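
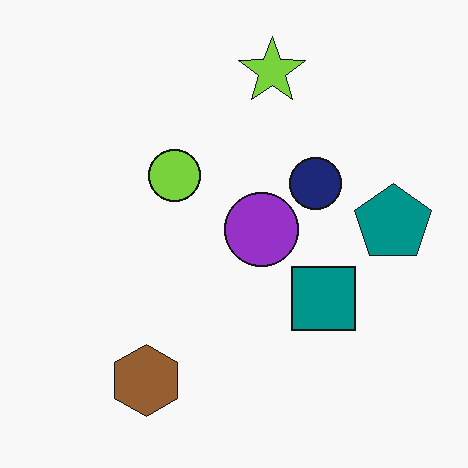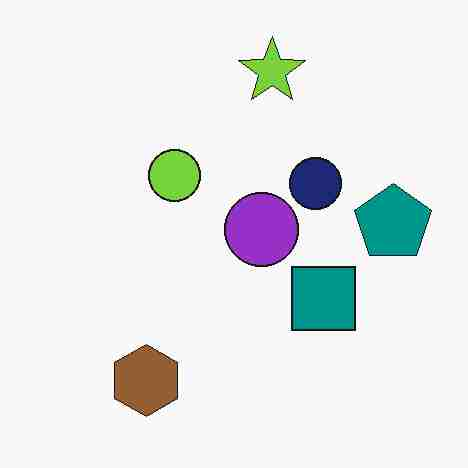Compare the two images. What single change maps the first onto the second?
This is the original image heavily JPEG-compressed with obvious blocking artifacts.

Blocky 8×8 compression artifacts appear around shape edges and the flat background shows ringing — characteristic JPEG degradation.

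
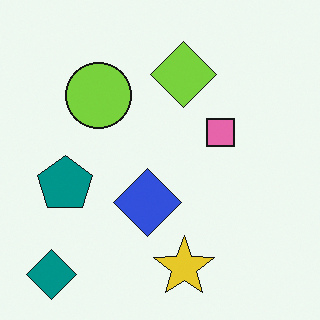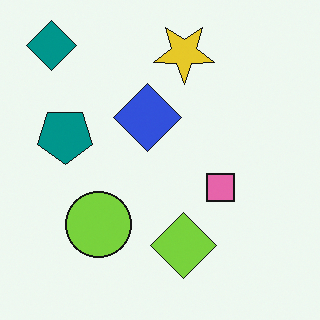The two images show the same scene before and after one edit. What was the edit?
The transformation is: flipped vertically (top ↔ bottom).

The teal diamond is in the bottom-left of the first image and the top-left of the second — shapes on opposite sides of the horizontal midline have swapped in a mirror flip.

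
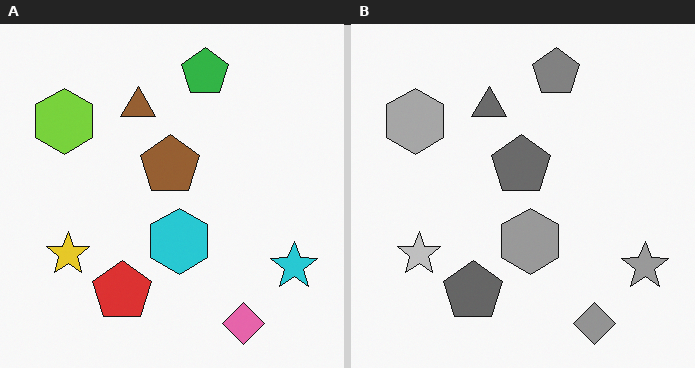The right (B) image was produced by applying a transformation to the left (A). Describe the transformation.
The right (B) image is the left (A) converted to grayscale.

All color is removed — every shape is now a shade of grey.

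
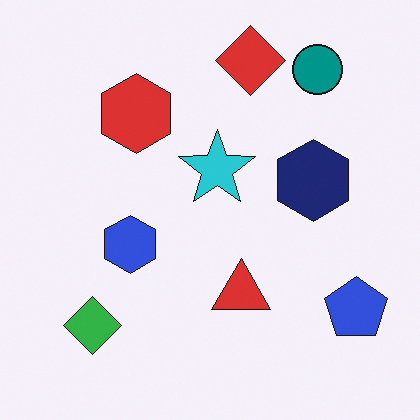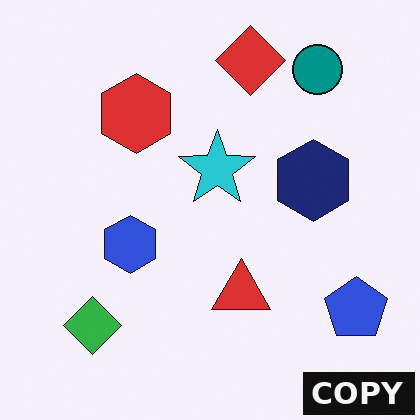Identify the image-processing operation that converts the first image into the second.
It was watermarked with the text "COPY" in the lower-right corner.

A dark label reading "COPY" appears in the lower-right corner.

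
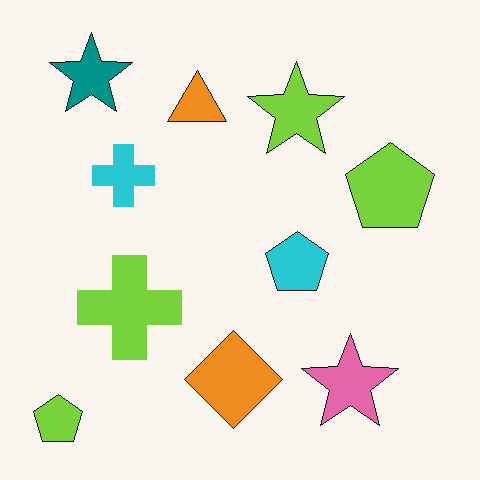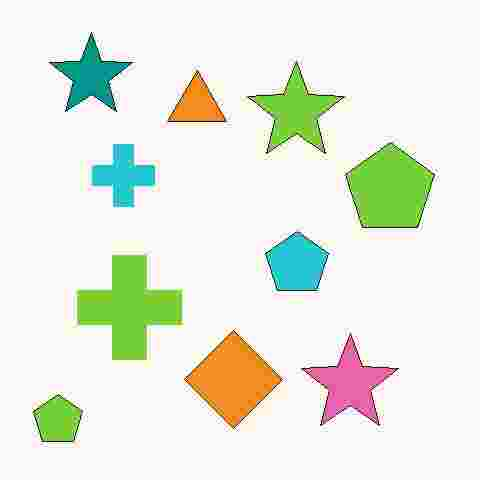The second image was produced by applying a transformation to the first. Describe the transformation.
The second image is the first heavily JPEG-compressed with obvious blocking artifacts.

Blocky 8×8 compression artifacts appear around shape edges and the flat background shows ringing — characteristic JPEG degradation.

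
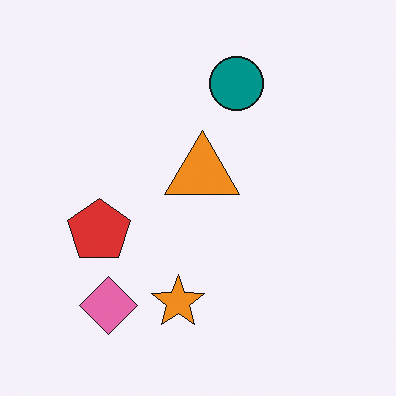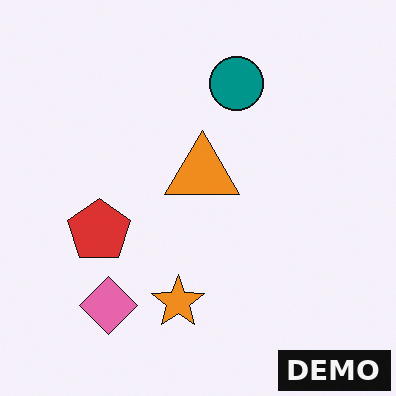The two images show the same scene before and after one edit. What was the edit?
Watermarked with the text "DEMO" in the lower-right corner.

A dark label reading "DEMO" appears in the lower-right corner.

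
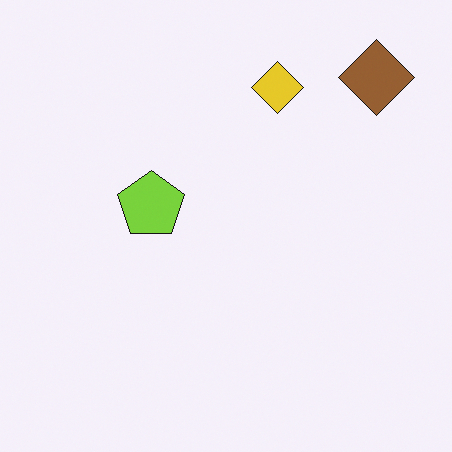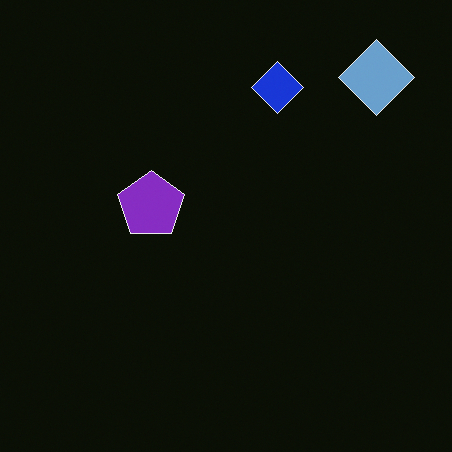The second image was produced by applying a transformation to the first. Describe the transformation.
This is the original image color-inverted (negative).

The light background has become dark and every shape's color is its complement — a photographic negative.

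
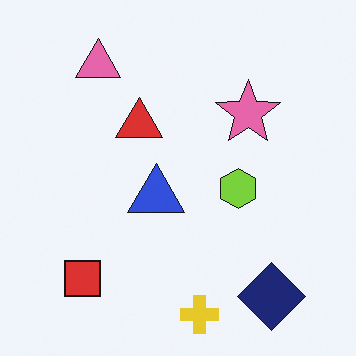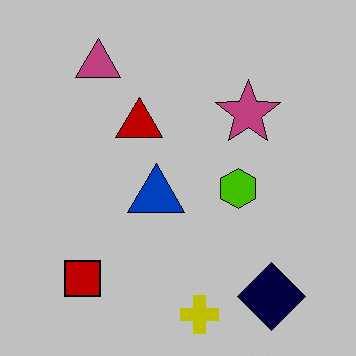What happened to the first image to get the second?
This is the original image aggressively posterized.

Each flat color has snapped to a coarser quantized level — most visibly, the near-white background has dropped to a flat grey.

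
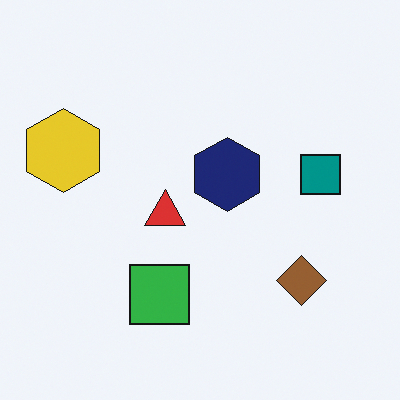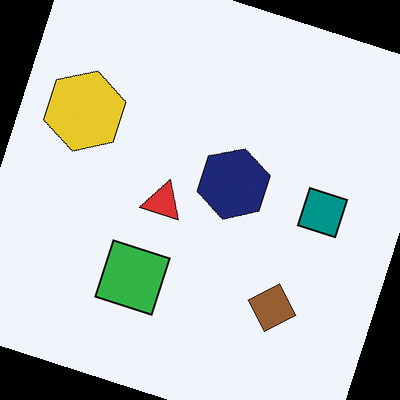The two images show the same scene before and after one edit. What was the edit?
The transformation is: rotated clockwise by a clearly visible amount.

Every shape is tilted by the same angle and the image corners show triangular fill wedges — a whole-image rotation by a non-right angle.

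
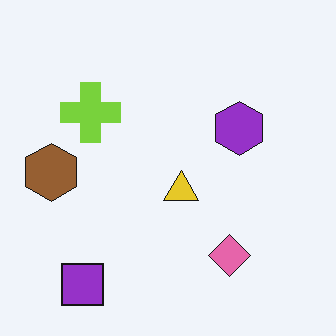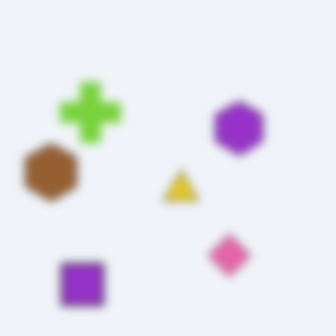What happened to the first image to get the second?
Moderately blurred.

Shape edges and outlines are uniformly softened across the whole image.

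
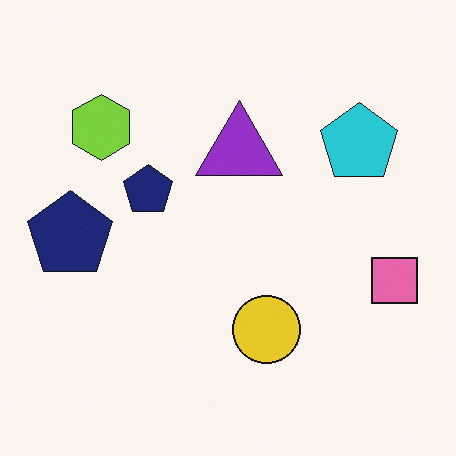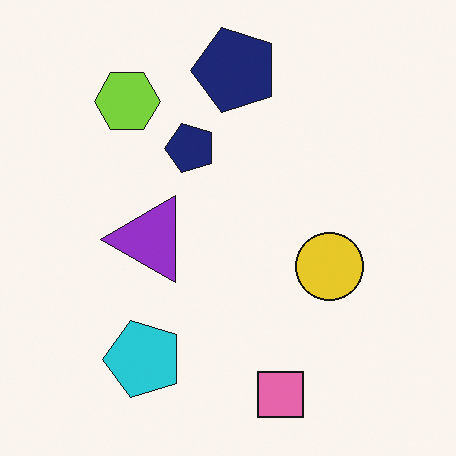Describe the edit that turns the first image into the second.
The second image is the first transposed (reflected across the top-left ↔ bottom-right diagonal).

Shapes have swapped their row and column positions — what was in the top-right is now in the bottom-left — a diagonal reflection.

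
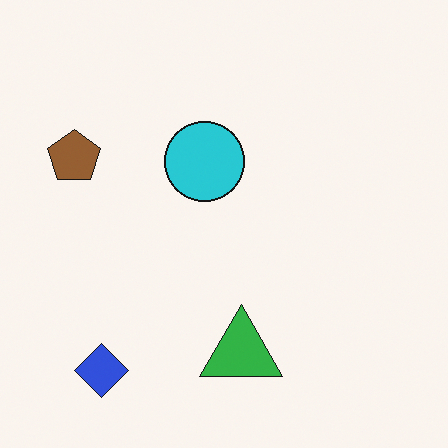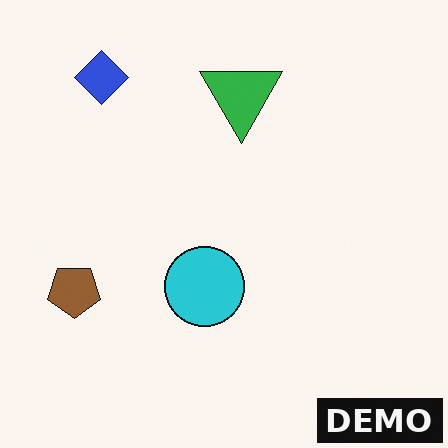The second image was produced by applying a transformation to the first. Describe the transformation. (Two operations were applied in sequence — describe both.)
Flipped vertically (top ↔ bottom), then watermarked with the text "DEMO" in the lower-right corner.

The blue diamond is in the bottom-left of the first image and the top-left of the second — shapes on opposite sides of the horizontal midline have swapped in a mirror flip. A dark label reading "DEMO" appears in the lower-right corner.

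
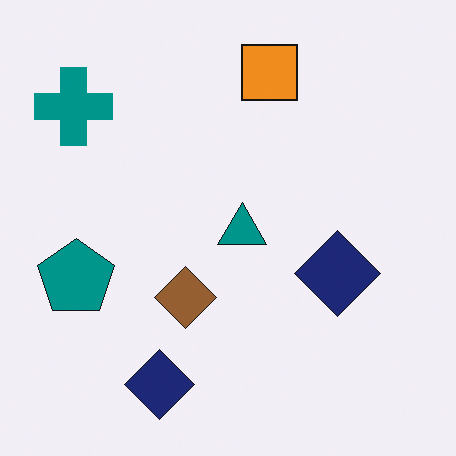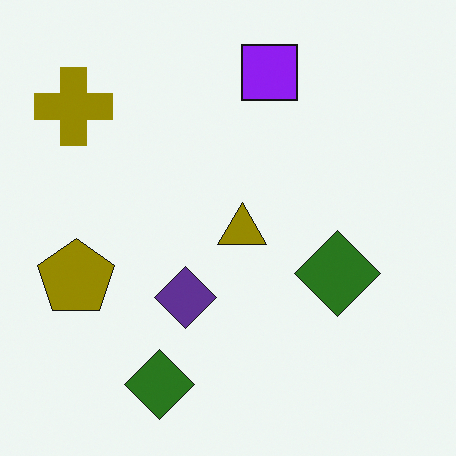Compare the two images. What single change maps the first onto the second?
This is the original image hue-shifted through roughly half the color wheel.

Every shape's color has rotated by the same amount around the hue wheel — a uniform hue shift.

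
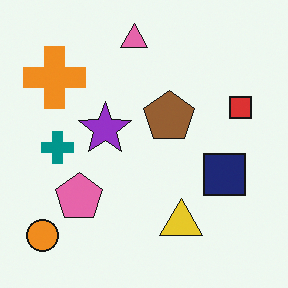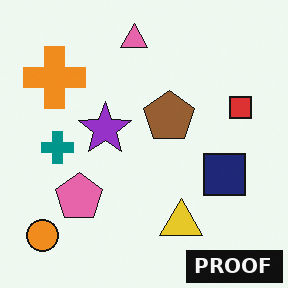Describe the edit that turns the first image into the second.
The transformation is: watermarked with the text "PROOF" in the lower-right corner.

A dark label reading "PROOF" appears in the lower-right corner.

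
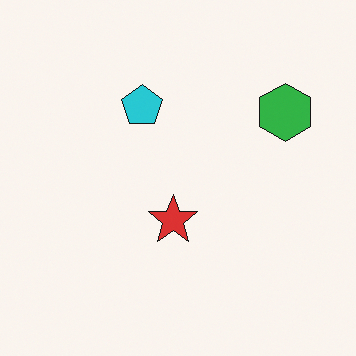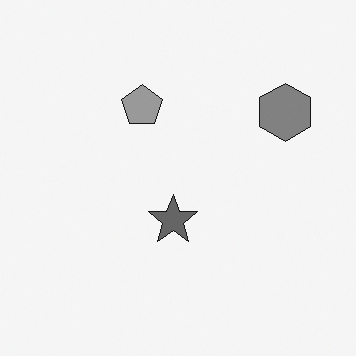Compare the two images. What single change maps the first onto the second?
This is the original image converted to grayscale.

All color is removed — every shape is now a shade of grey.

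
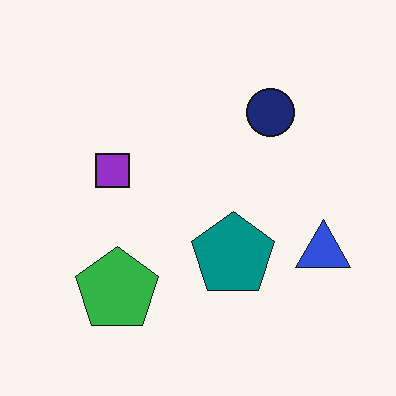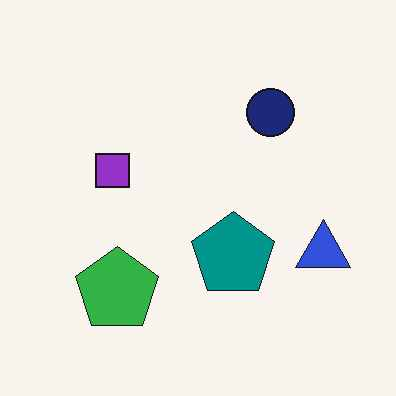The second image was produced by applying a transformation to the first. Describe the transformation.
Given moderate JPEG compression.

Blocky 8×8 compression artifacts appear around shape edges and the flat background shows ringing — characteristic JPEG degradation.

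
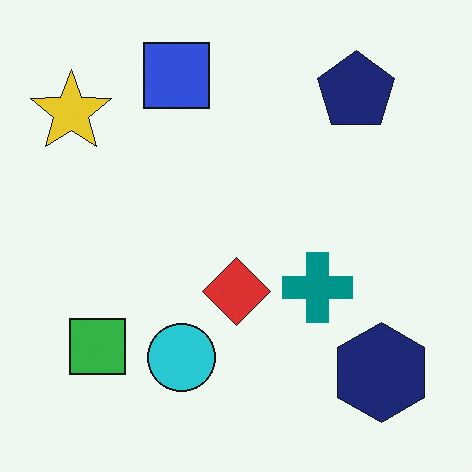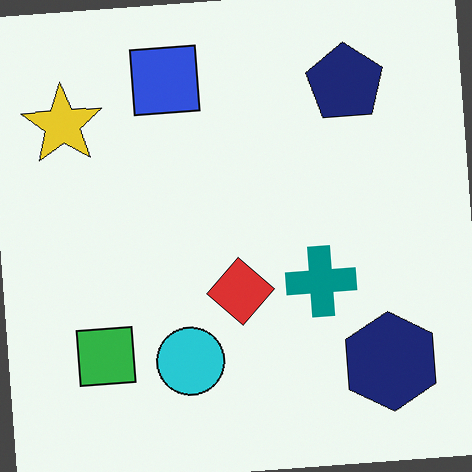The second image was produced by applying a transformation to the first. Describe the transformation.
The second image is the first rotated counter-clockwise by a small amount.

Every shape is tilted by the same angle and the image corners show triangular fill wedges — a whole-image rotation by a non-right angle.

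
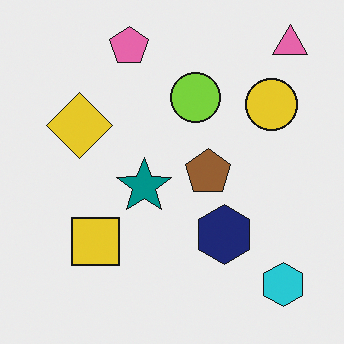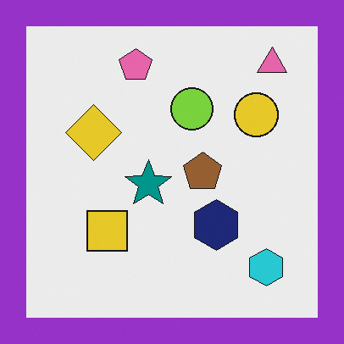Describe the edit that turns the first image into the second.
The transformation is: framed with a purple border.

A solid purple frame runs around the edge of the second image, with the content slightly shrunk inside it.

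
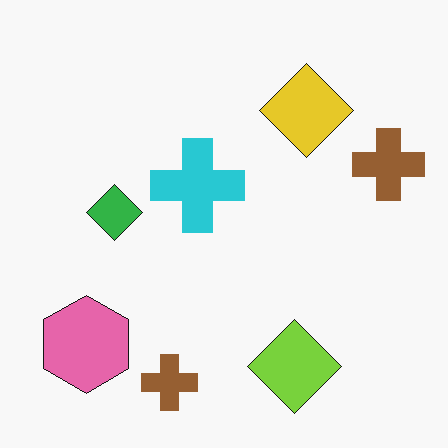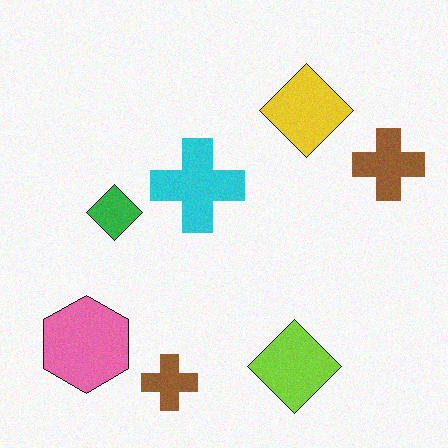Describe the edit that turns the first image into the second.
The second image is the first degraded with a light layer of grain.

Random speckle covers the whole image, including the flat background.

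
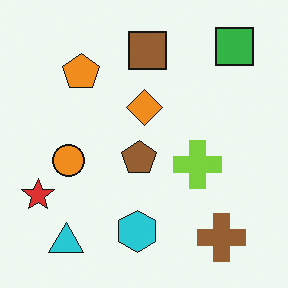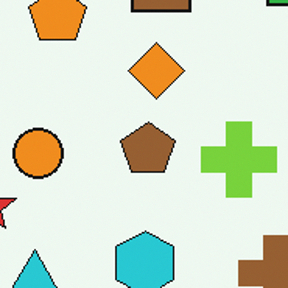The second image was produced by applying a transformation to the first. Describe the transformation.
The image was cropped slightly and scaled back up.

The visible shapes are larger and the field of view is narrower; shapes near the original edges may be partly or wholly outside the frame — a crop-and-rescale.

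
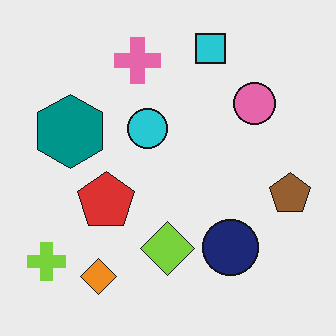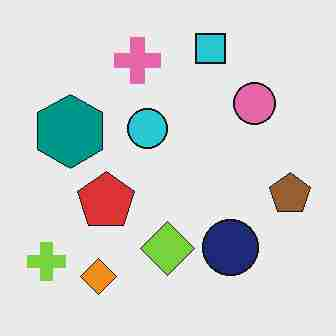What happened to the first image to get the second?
The image was degraded with heavy JPEG compression.

Blocky 8×8 compression artifacts appear around shape edges and the flat background shows ringing — characteristic JPEG degradation.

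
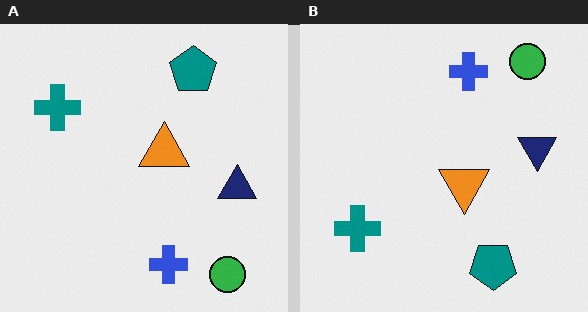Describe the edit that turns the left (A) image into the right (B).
The transformation is: flipped vertically (top ↔ bottom).

The green circle is in the bottom-right of the left (A) image and the top-right of the right (B) — shapes on opposite sides of the horizontal midline have swapped in a mirror flip.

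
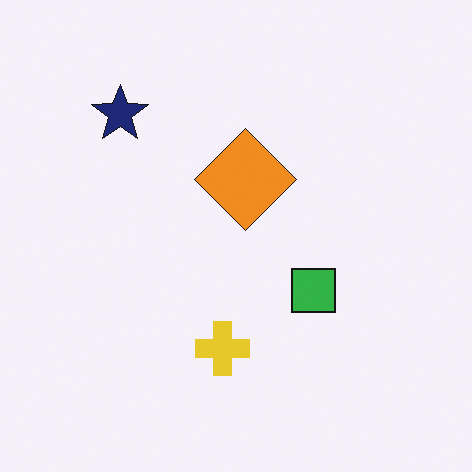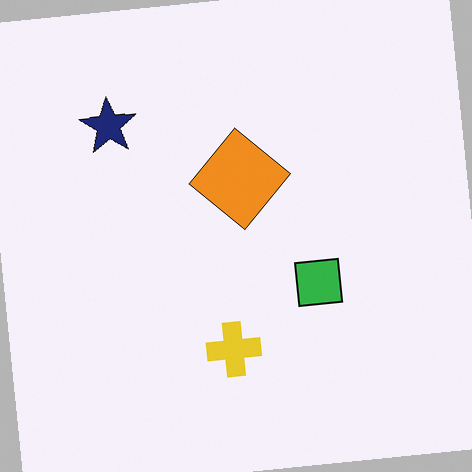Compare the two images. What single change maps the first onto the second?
Rotated counter-clockwise by a few degrees.

Every shape is tilted by the same angle and the image corners show triangular fill wedges — a whole-image rotation by a non-right angle.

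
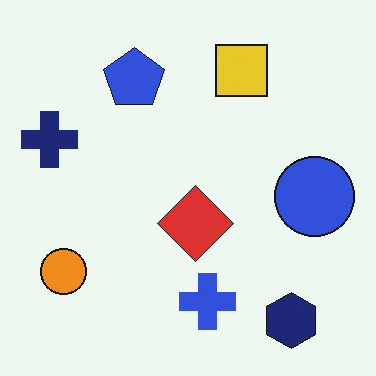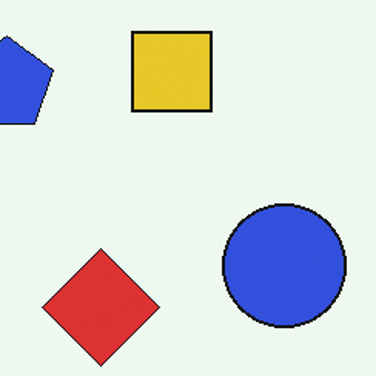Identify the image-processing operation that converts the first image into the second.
The image was cropped slightly and scaled back up.

The visible shapes are larger and the field of view is narrower; shapes near the original edges may be partly or wholly outside the frame — a crop-and-rescale.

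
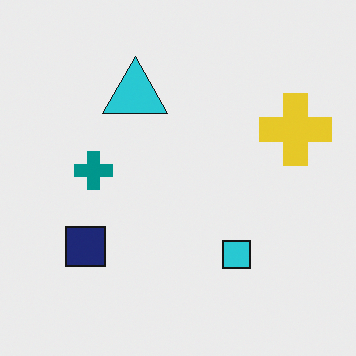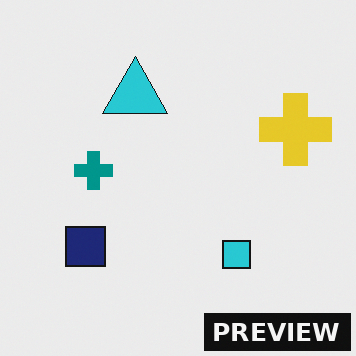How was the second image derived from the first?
It was watermarked with the text "PREVIEW" in the lower-right corner.

A dark label reading "PREVIEW" appears in the lower-right corner.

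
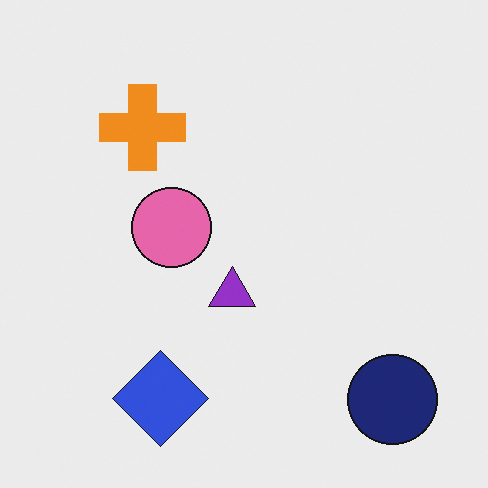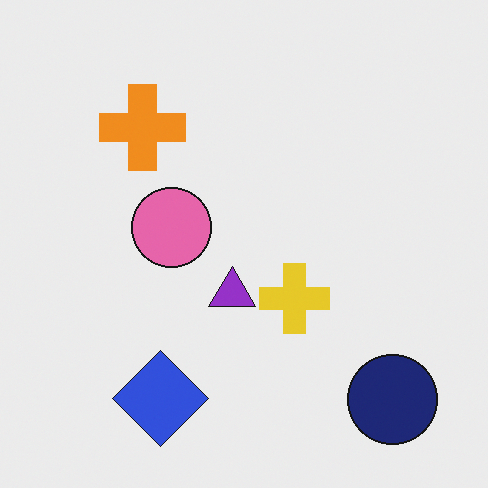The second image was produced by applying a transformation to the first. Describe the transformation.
The second image is the first overlaid with an additional yellow cross.

A yellow cross appears in the second image that is absent from the first.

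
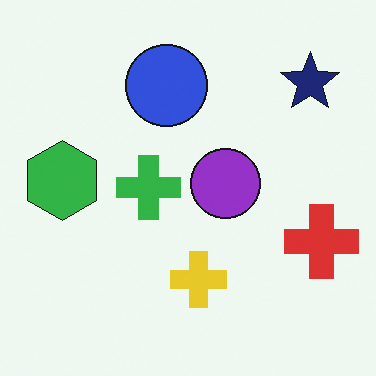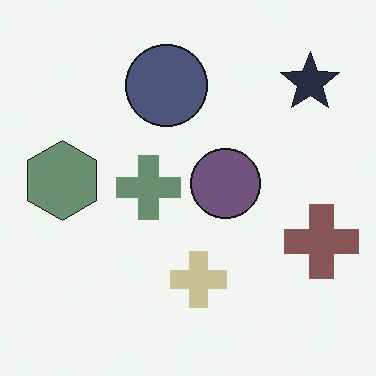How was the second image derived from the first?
The image was made much more muted (saturation change).

All colors are more muted and greyish — a global saturation change.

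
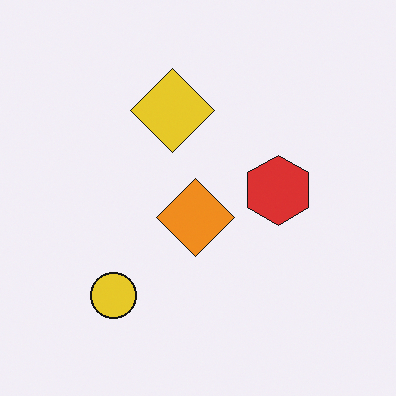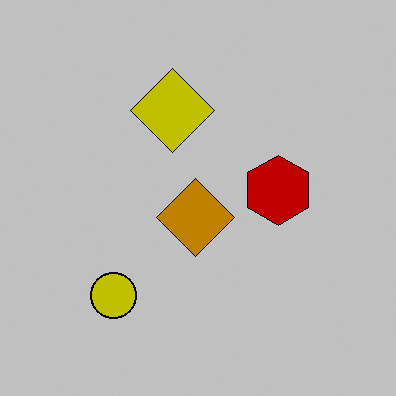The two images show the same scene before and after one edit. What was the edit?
The second image is the first heavily posterized to just a handful of flat colors.

Each flat color has snapped to a coarser quantized level — most visibly, the near-white background has dropped to a flat grey.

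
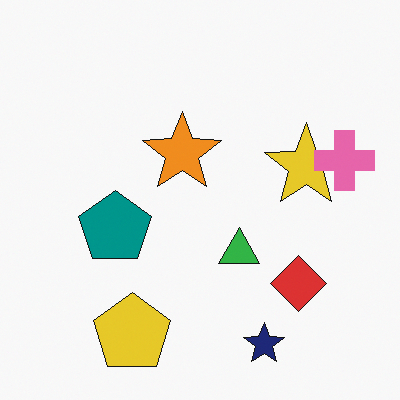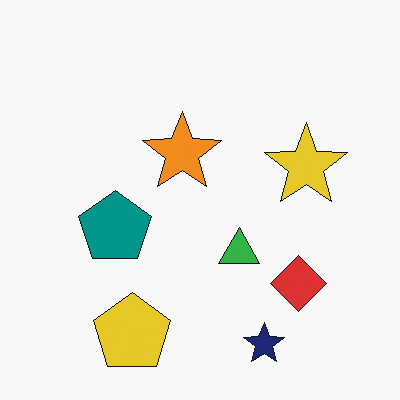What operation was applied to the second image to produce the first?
It was overlaid with an additional pink cross.

A pink cross appears in the first image that is absent from the second.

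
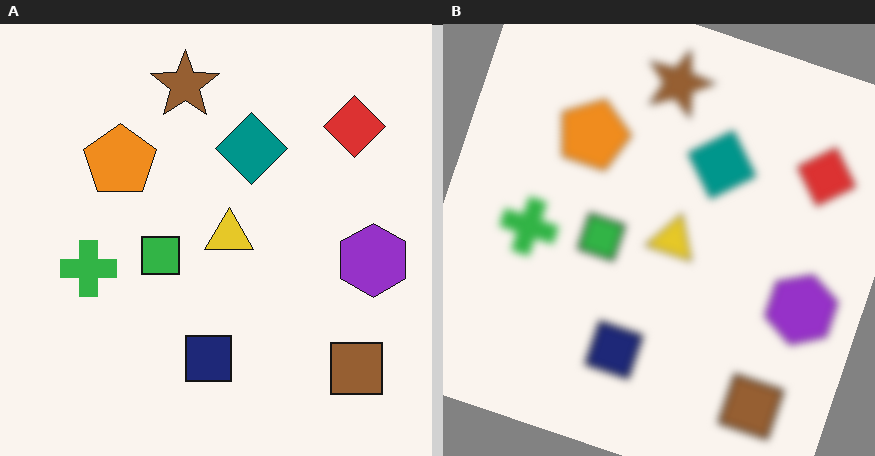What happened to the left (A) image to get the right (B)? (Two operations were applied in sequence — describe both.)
The transformation is: noticeably gaussian-blurred, then rotated clockwise by a clearly visible amount.

Shape edges and outlines are uniformly softened across the whole image. Every shape is tilted by the same angle and the image corners show triangular fill wedges — a whole-image rotation by a non-right angle.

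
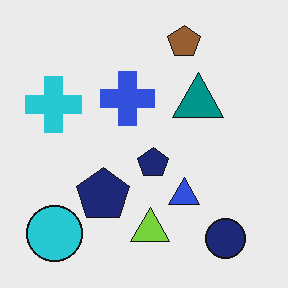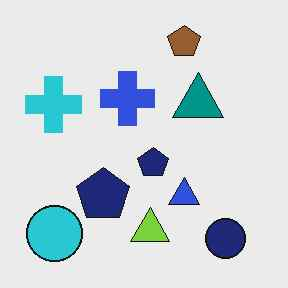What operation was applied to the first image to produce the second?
The second image is the first JPEG-compressed with visible artifacts.

Blocky 8×8 compression artifacts appear around shape edges and the flat background shows ringing — characteristic JPEG degradation.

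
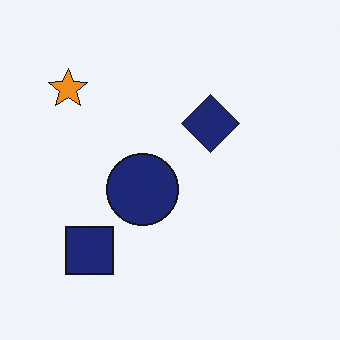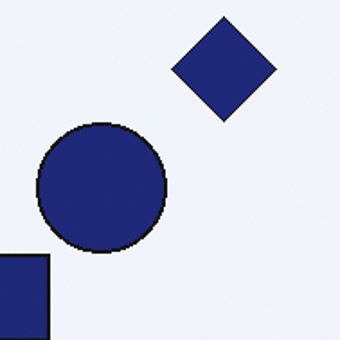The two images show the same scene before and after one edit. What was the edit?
It was cropped tightly and scaled back up.

The visible shapes are larger and the field of view is narrower; shapes near the original edges may be partly or wholly outside the frame — a crop-and-rescale.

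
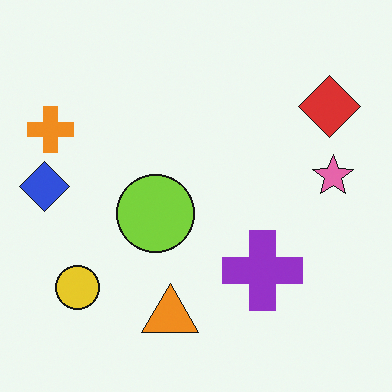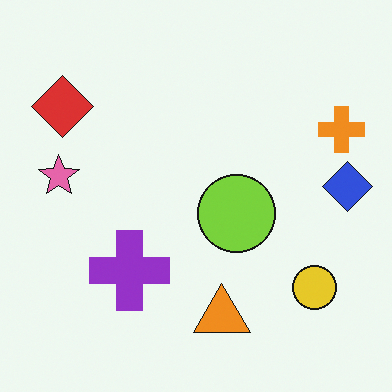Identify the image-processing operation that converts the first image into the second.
The transformation is: flipped horizontally (left ↔ right).

The blue diamond is in the left of the first image and the right of the second — shapes on opposite sides of the vertical midline have swapped in a mirror flip.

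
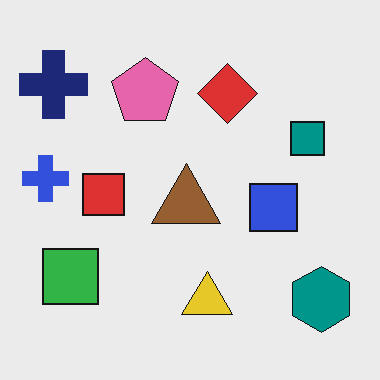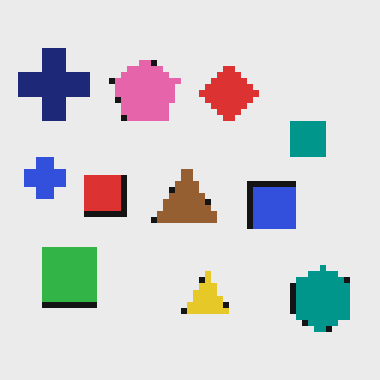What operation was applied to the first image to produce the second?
Pixelated into visible square blocks.

Shapes are reduced to large square blocks; fine edges and outlines are lost — a downscale-then-upscale (mosaic) effect.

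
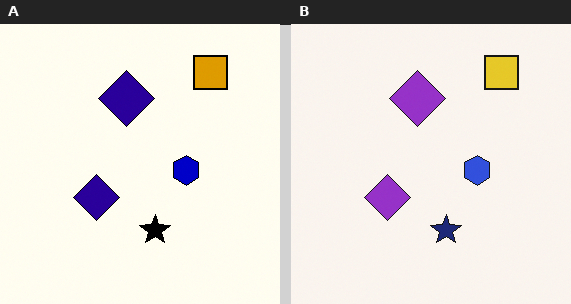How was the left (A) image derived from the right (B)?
Boosted in contrast.

Tones are pushed away from mid-grey across the whole image — a global contrast change.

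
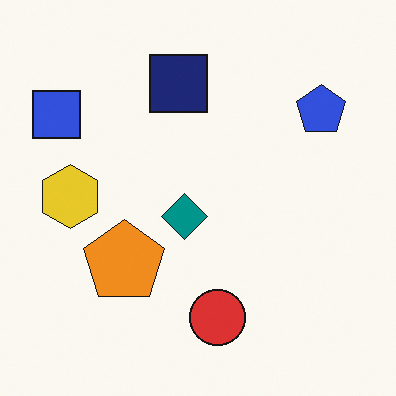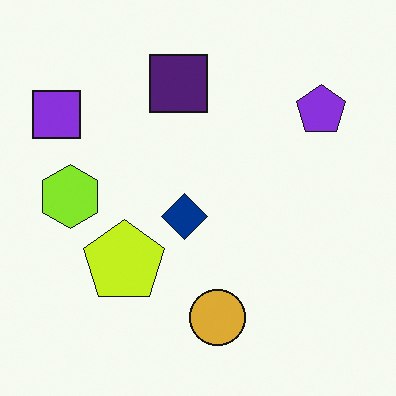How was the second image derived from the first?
Hue-shifted by a small amount.

Every shape's color has rotated by the same amount around the hue wheel — a uniform hue shift.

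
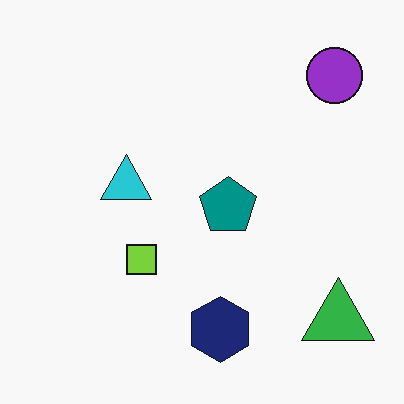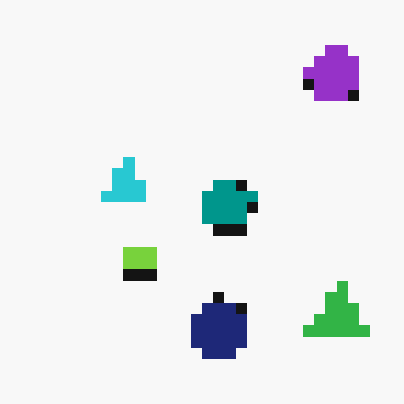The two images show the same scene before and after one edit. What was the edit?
This is the original image heavily pixelated into large blocks.

Shapes are reduced to large square blocks; fine edges and outlines are lost — a downscale-then-upscale (mosaic) effect.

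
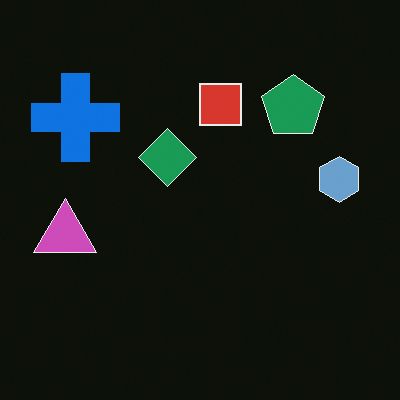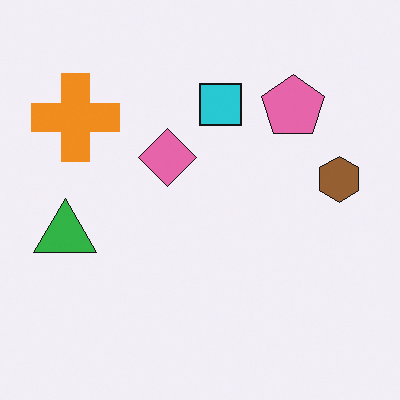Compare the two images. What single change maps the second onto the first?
The image was color-inverted (negative).

The light background has become dark and every shape's color is its complement — a photographic negative.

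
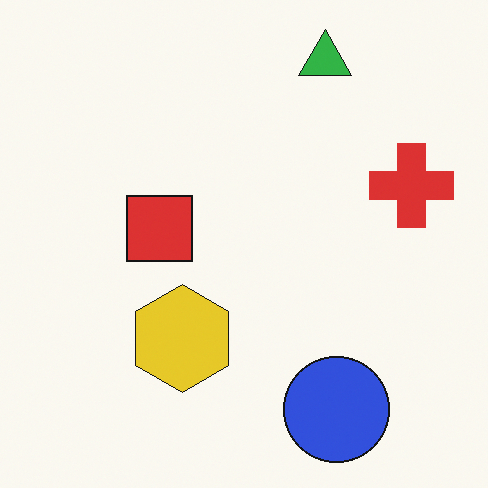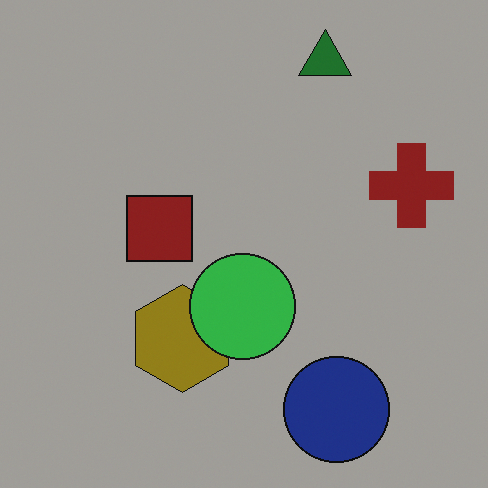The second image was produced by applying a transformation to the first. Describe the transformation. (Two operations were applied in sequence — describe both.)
The transformation is: noticeably darkened, then overlaid with an additional green circle.

Every pixel — background and shapes alike — is uniformly darkened. A green circle appears in the second image that is absent from the first.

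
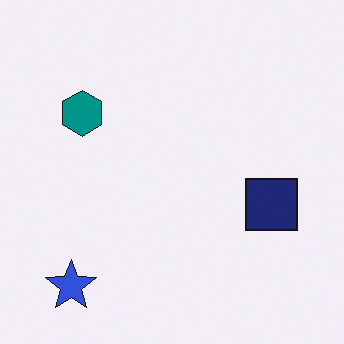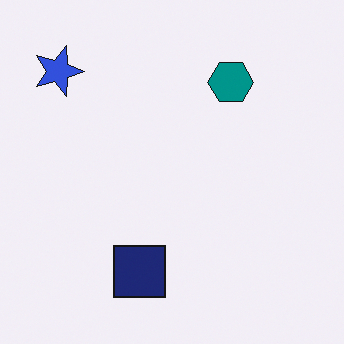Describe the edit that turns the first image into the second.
The image was rotated 90° clockwise.

The blue star sits in the bottom-left of the first image and the top-left of the second — consistent with a whole-image 90° clockwise rotation.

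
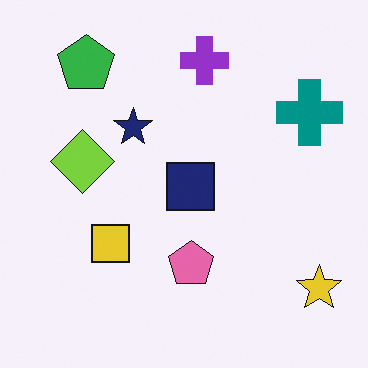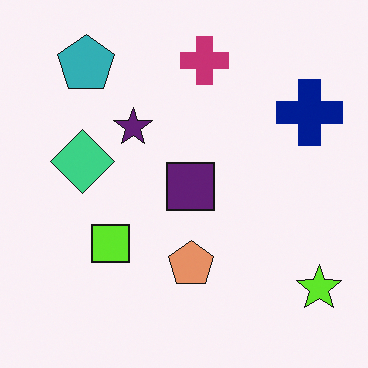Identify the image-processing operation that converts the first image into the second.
The image was hue-shifted slightly.

Every shape's color has rotated by the same amount around the hue wheel — a uniform hue shift.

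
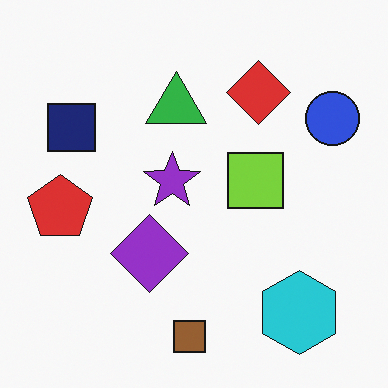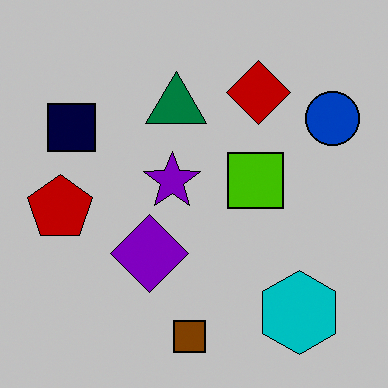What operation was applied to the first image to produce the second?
The image was heavily posterized to just a handful of flat colors.

Each flat color has snapped to a coarser quantized level — most visibly, the near-white background has dropped to a flat grey.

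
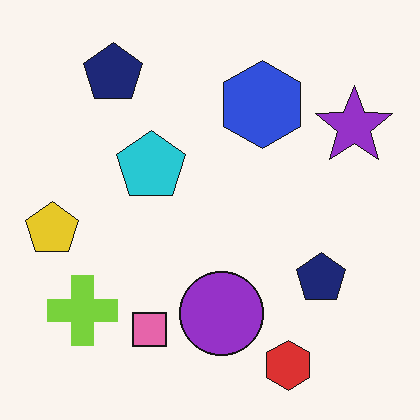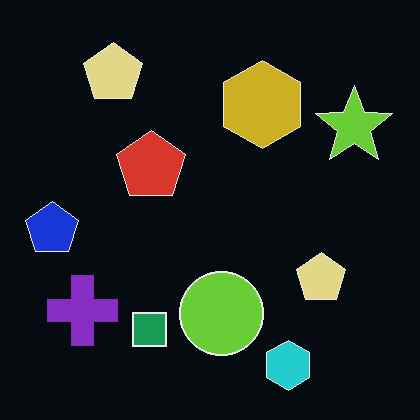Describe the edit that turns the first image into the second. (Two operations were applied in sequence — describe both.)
It was color-inverted (negative), then given moderate JPEG compression.

The light background has become dark and every shape's color is its complement — a photographic negative. Blocky 8×8 compression artifacts appear around shape edges and the flat background shows ringing — characteristic JPEG degradation.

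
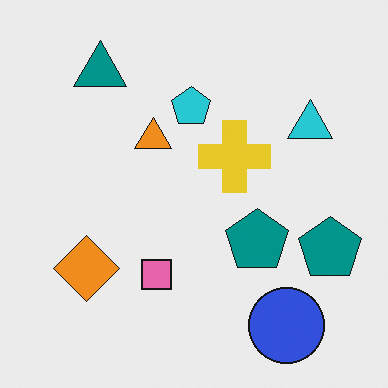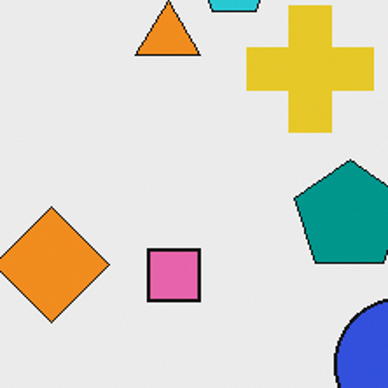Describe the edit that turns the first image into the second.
The image was cropped tightly and scaled back up.

The visible shapes are larger and the field of view is narrower; shapes near the original edges may be partly or wholly outside the frame — a crop-and-rescale.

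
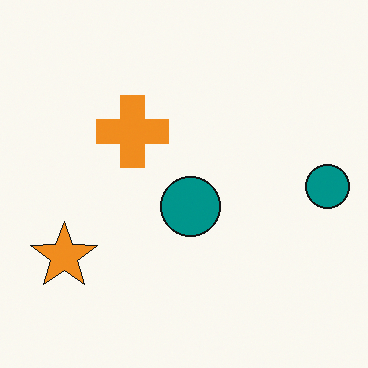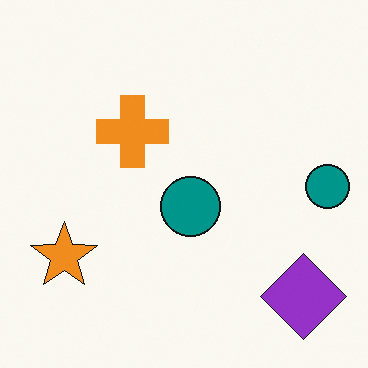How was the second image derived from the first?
This is the original image overlaid with an additional purple diamond.

A purple diamond appears in the second image that is absent from the first.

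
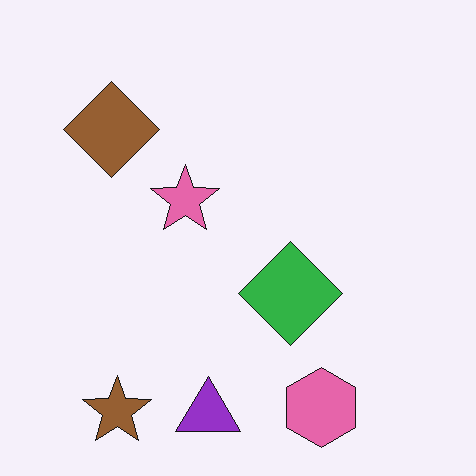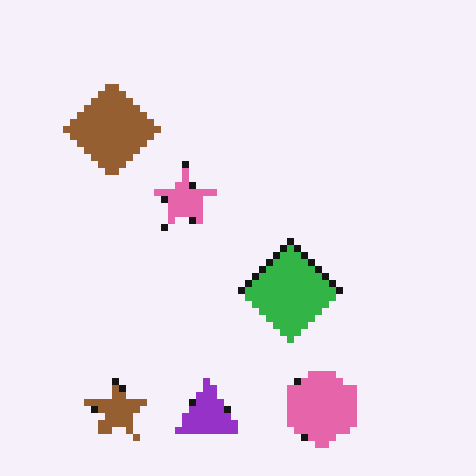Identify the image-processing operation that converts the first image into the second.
It was pixelated into visible square blocks.

Shapes are reduced to large square blocks; fine edges and outlines are lost — a downscale-then-upscale (mosaic) effect.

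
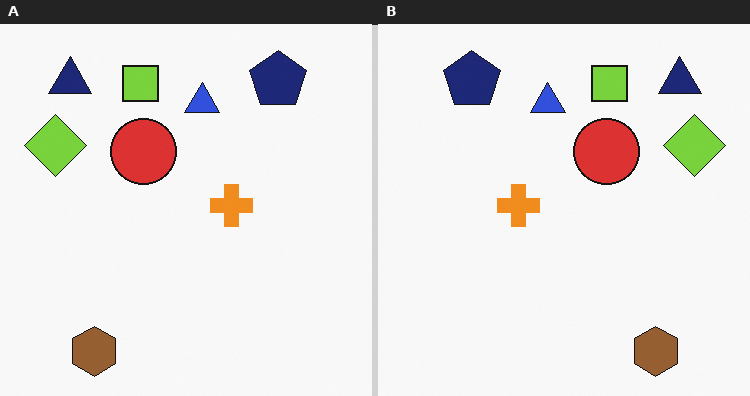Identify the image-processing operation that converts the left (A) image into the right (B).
This is the original image flipped horizontally (left ↔ right).

The lime diamond is in the top-left of the left (A) image and the top-right of the right (B) — shapes on opposite sides of the vertical midline have swapped in a mirror flip.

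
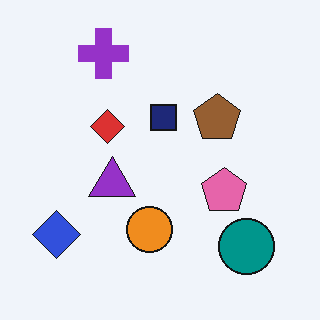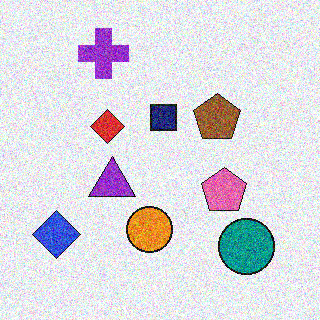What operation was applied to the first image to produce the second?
The image was degraded with a thick layer of grain.

Random speckle covers the whole image, including the flat background.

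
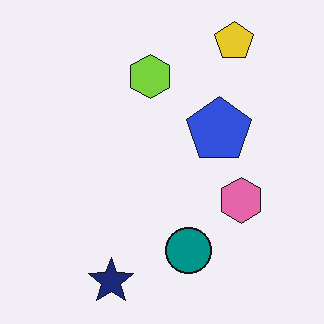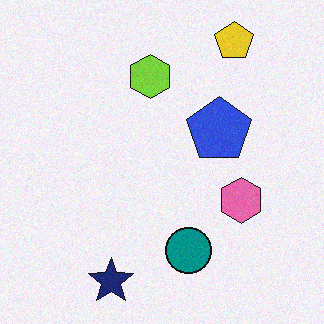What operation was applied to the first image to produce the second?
The image was degraded with a light layer of grain.

Random speckle covers the whole image, including the flat background.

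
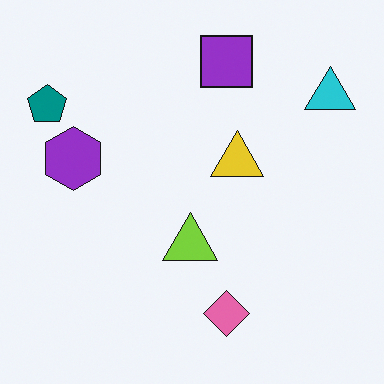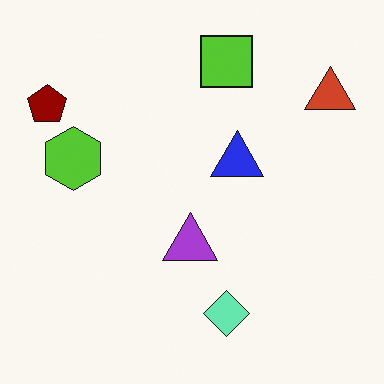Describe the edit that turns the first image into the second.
Hue-shifted through roughly half the color wheel.

Every shape's color has rotated by the same amount around the hue wheel — a uniform hue shift.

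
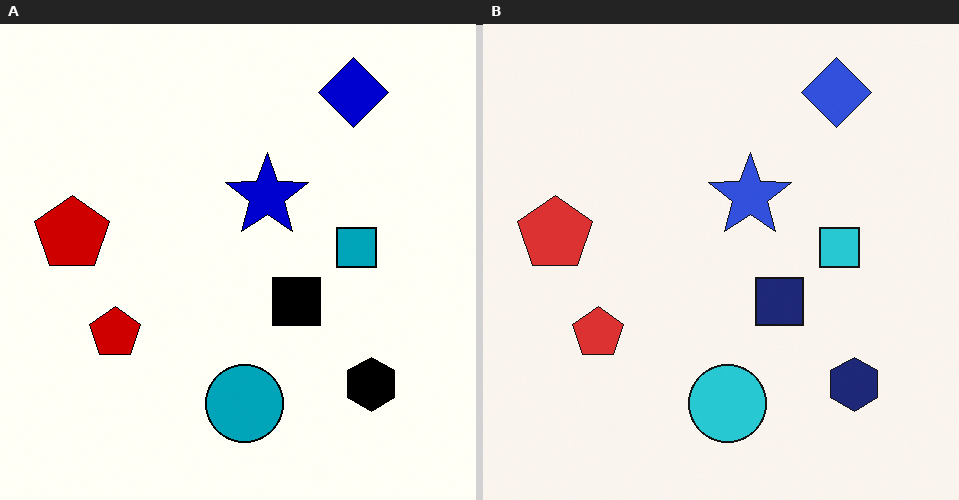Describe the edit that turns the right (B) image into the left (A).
This is the original image given much higher contrast.

Tones are pushed away from mid-grey across the whole image — a global contrast change.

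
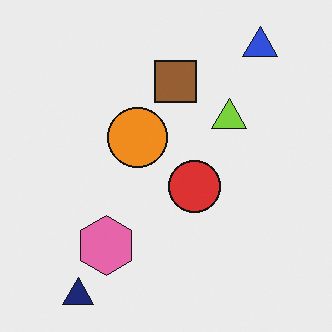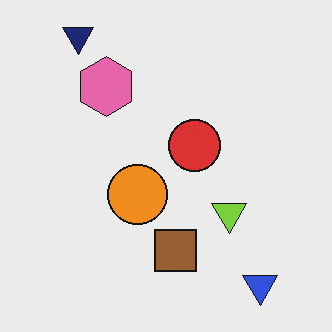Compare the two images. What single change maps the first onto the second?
The second image is the first flipped vertically (top ↔ bottom).

The navy triangle is in the bottom-left of the first image and the top-left of the second — shapes on opposite sides of the horizontal midline have swapped in a mirror flip.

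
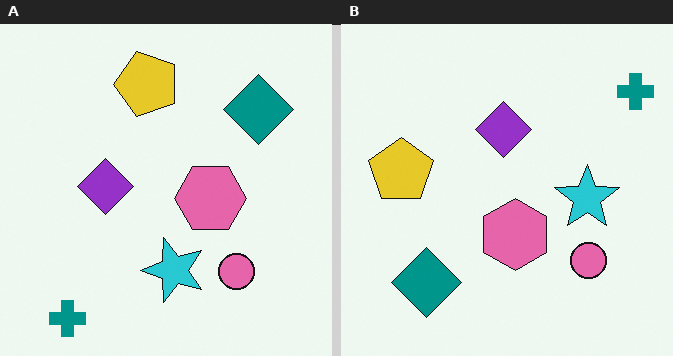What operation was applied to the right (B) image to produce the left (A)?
The transformation is: transposed (reflected across the top-left ↔ bottom-right diagonal).

Shapes have swapped their row and column positions — what was in the top-right is now in the bottom-left — a diagonal reflection.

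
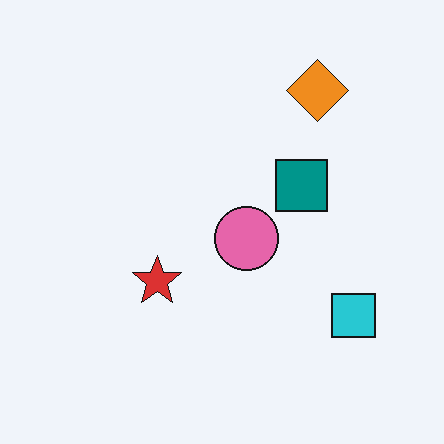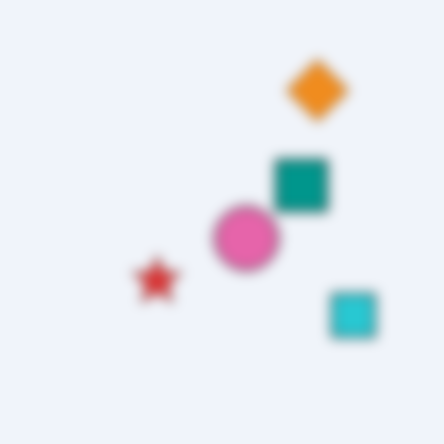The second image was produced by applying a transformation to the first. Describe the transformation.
This is the original image strongly gaussian-blurred.

Shape edges and outlines are uniformly softened across the whole image.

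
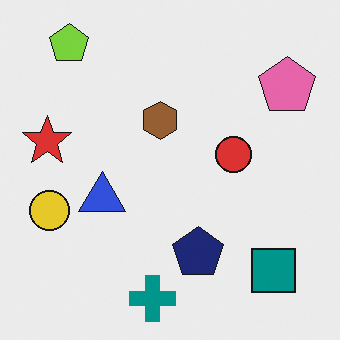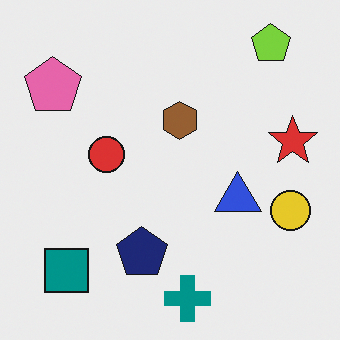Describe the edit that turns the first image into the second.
This is the original image flipped horizontally (left ↔ right).

The red star is in the left of the first image and the right of the second — shapes on opposite sides of the vertical midline have swapped in a mirror flip.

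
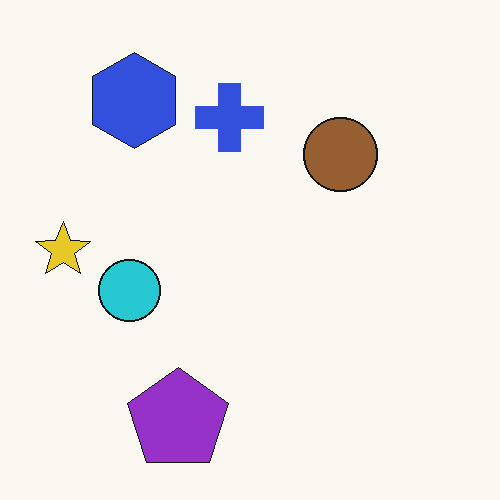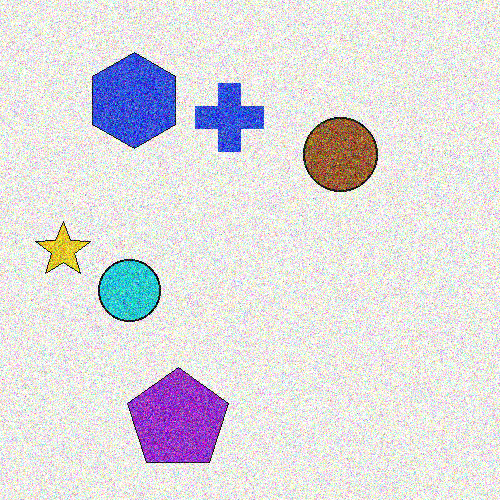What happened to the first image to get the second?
The transformation is: degraded with a thick layer of grain.

Random speckle covers the whole image, including the flat background.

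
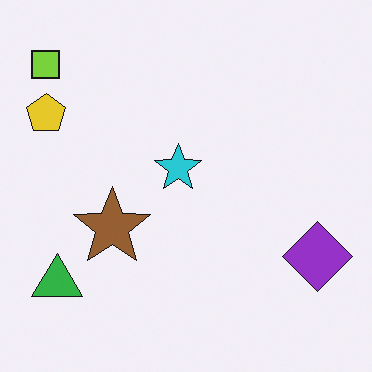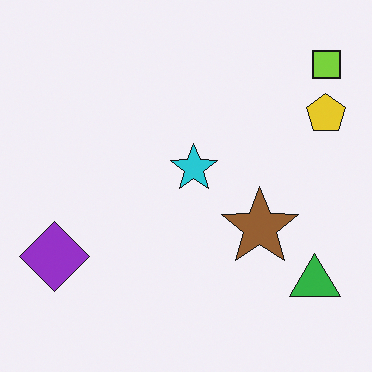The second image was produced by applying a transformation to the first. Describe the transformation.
Flipped horizontally (left ↔ right).

The lime square is in the top-left of the first image and the top-right of the second — shapes on opposite sides of the vertical midline have swapped in a mirror flip.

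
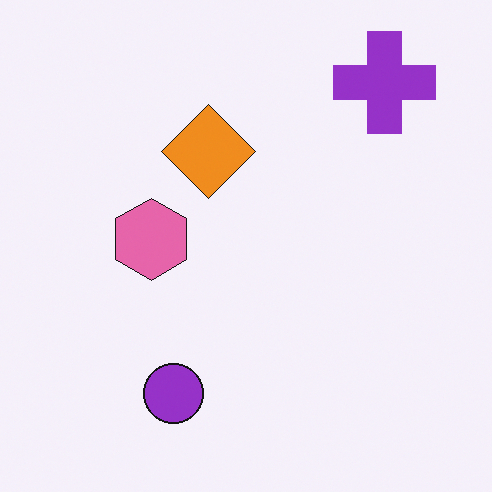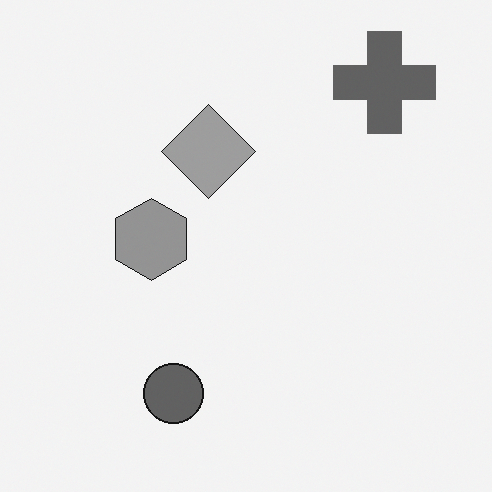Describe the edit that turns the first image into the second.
It was converted to grayscale.

All color is removed — every shape is now a shade of grey.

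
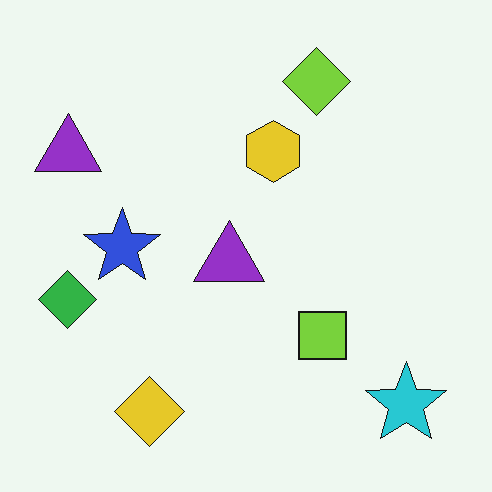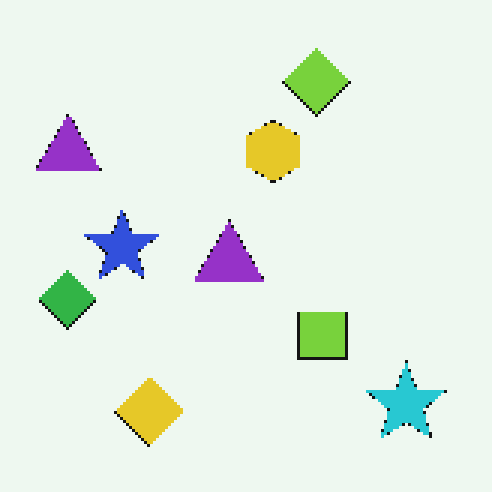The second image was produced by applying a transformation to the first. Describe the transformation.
The second image is the first mildly pixelated.

Shapes are reduced to large square blocks; fine edges and outlines are lost — a downscale-then-upscale (mosaic) effect.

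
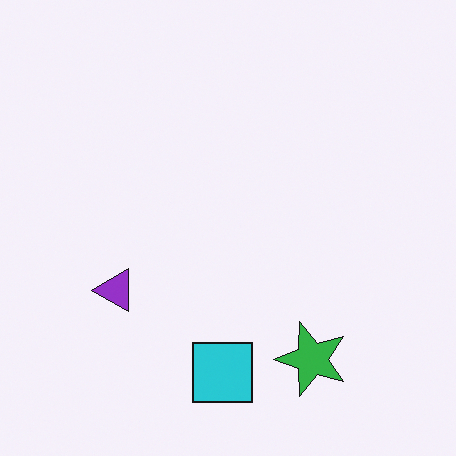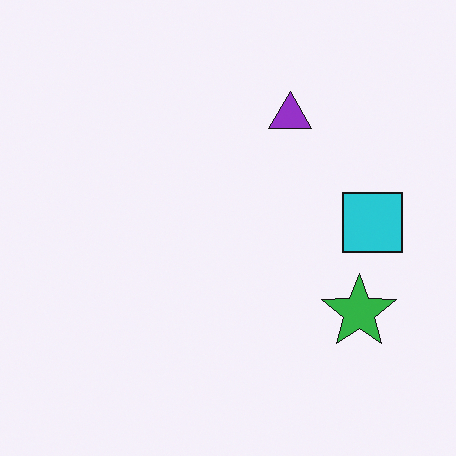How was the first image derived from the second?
The transformation is: transposed (reflected across the top-left ↔ bottom-right diagonal).

Shapes have swapped their row and column positions — what was in the top-right is now in the bottom-left — a diagonal reflection.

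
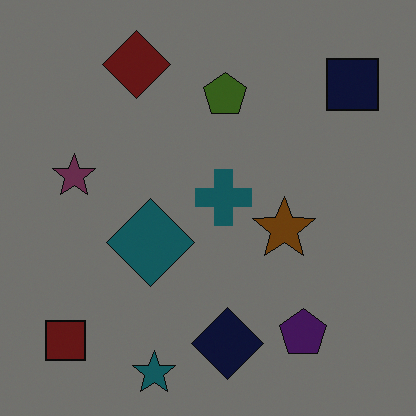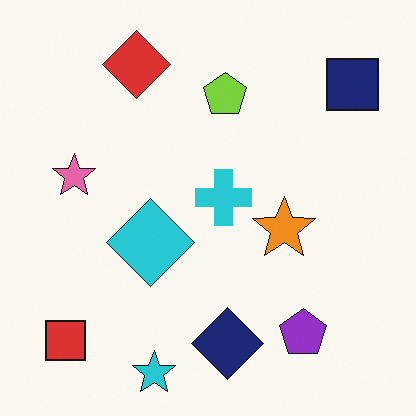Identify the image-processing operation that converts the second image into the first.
The first image is the second darkened a lot.

Every pixel — background and shapes alike — is uniformly darkened.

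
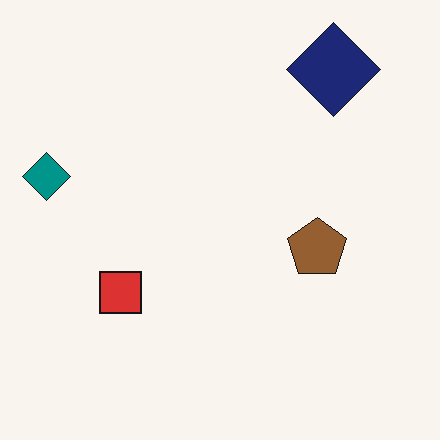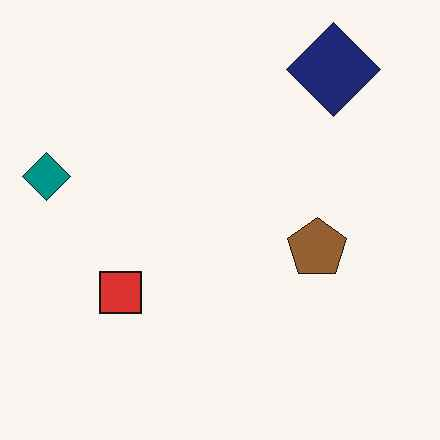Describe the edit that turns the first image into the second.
The second image is the first JPEG-compressed with visible artifacts.

Blocky 8×8 compression artifacts appear around shape edges and the flat background shows ringing — characteristic JPEG degradation.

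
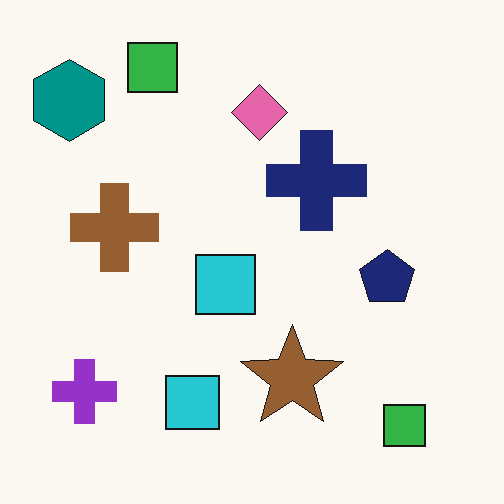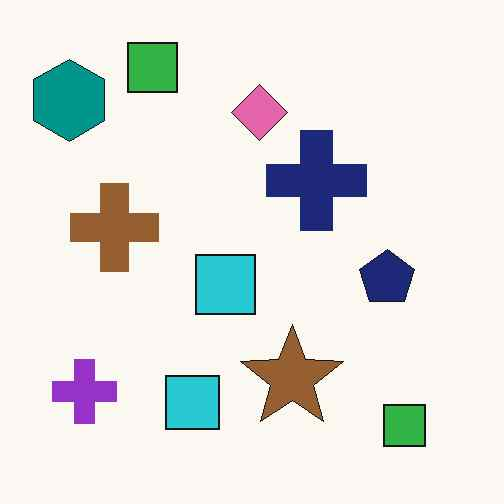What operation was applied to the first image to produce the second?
The image was JPEG-compressed with visible artifacts.

Blocky 8×8 compression artifacts appear around shape edges and the flat background shows ringing — characteristic JPEG degradation.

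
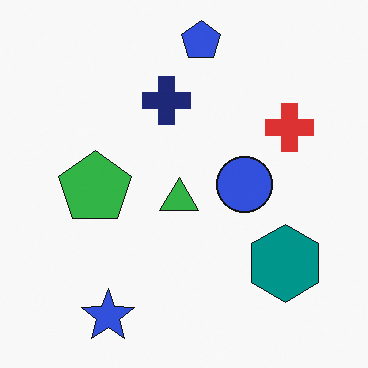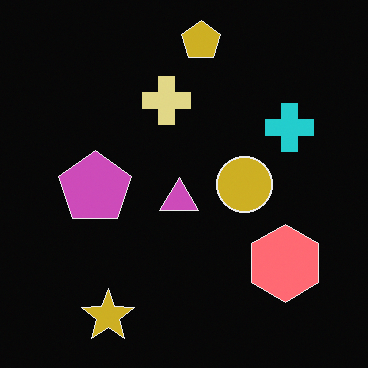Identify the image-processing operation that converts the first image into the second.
The second image is the first color-inverted (negative).

The light background has become dark and every shape's color is its complement — a photographic negative.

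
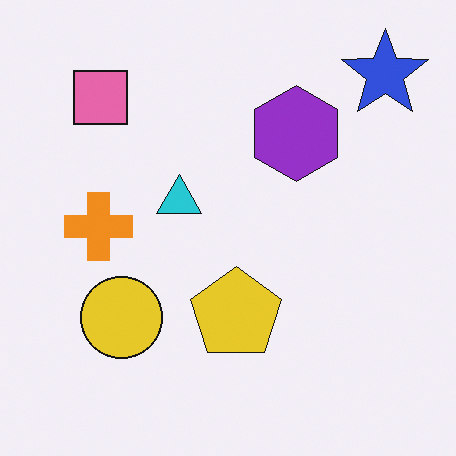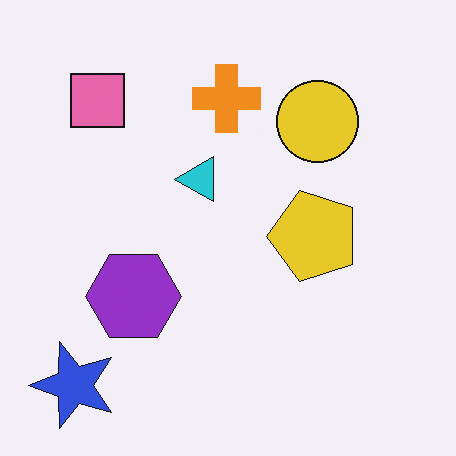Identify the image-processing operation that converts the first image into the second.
The transformation is: transposed (reflected across the top-left ↔ bottom-right diagonal).

Shapes have swapped their row and column positions — what was in the top-right is now in the bottom-left — a diagonal reflection.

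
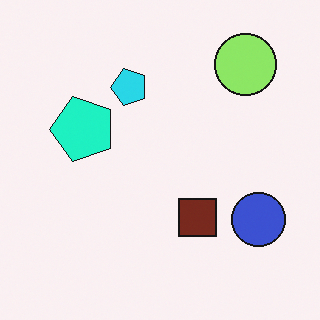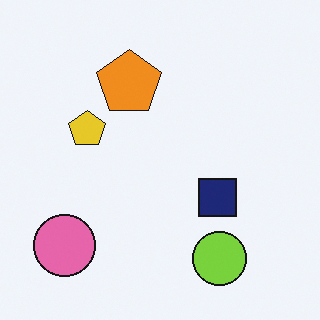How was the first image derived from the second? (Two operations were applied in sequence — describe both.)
The transformation is: transposed (reflected across the top-left ↔ bottom-right diagonal), then hue-shifted noticeably.

Shapes have swapped their row and column positions — what was in the top-right is now in the bottom-left — a diagonal reflection. Every shape's color has rotated by the same amount around the hue wheel — a uniform hue shift.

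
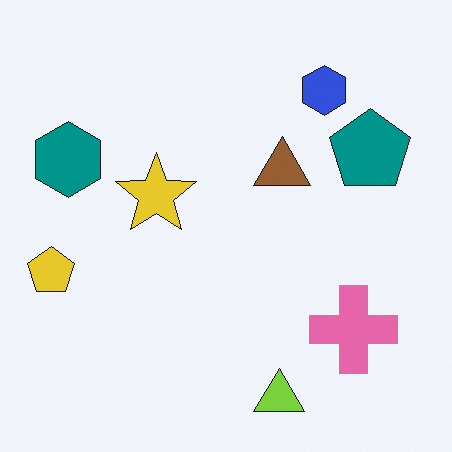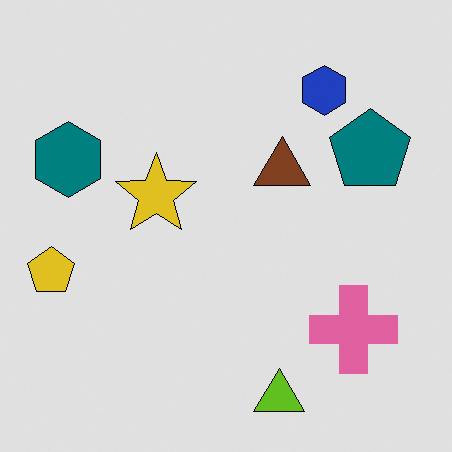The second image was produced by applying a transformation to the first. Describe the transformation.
The transformation is: moderately posterized.

Each flat color has snapped to a coarser quantized level — most visibly, the near-white background has dropped to a flat grey.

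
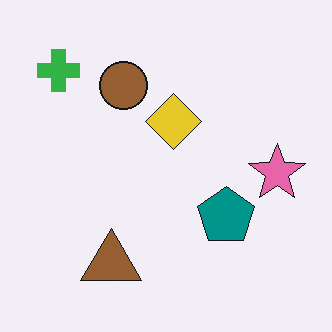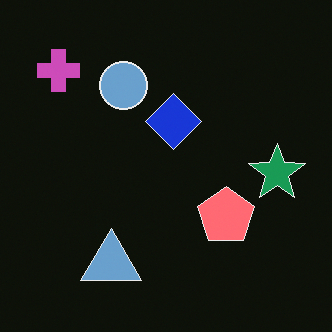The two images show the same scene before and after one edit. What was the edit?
The image was color-inverted (negative).

The light background has become dark and every shape's color is its complement — a photographic negative.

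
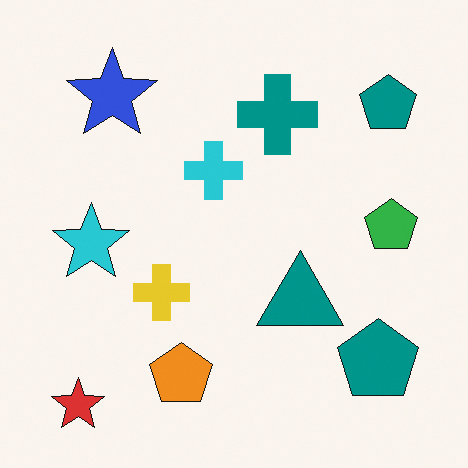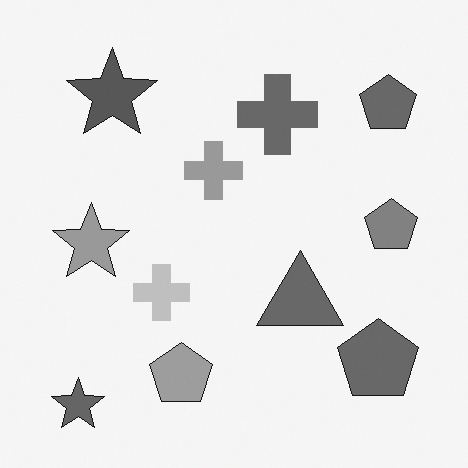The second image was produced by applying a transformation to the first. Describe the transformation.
Converted to grayscale.

All color is removed — every shape is now a shade of grey.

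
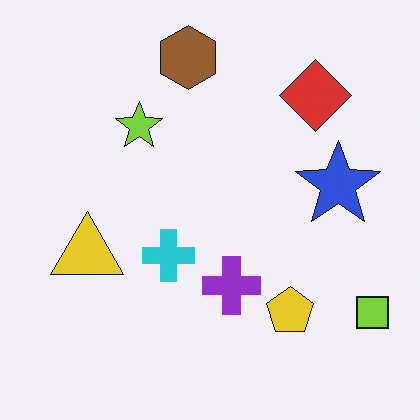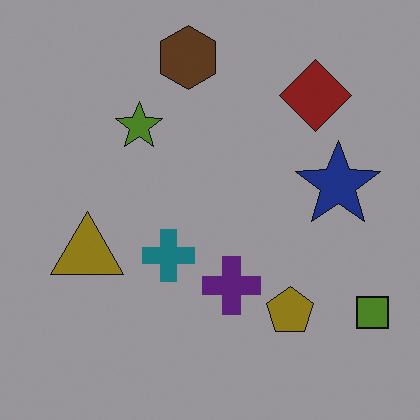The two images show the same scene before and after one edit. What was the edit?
Substantially darkened.

Every pixel — background and shapes alike — is uniformly darkened.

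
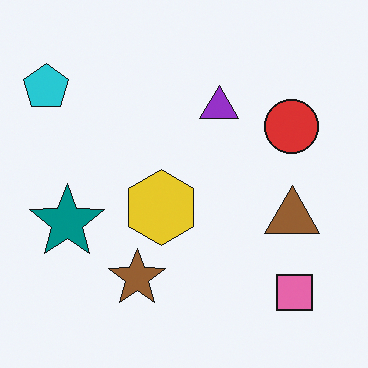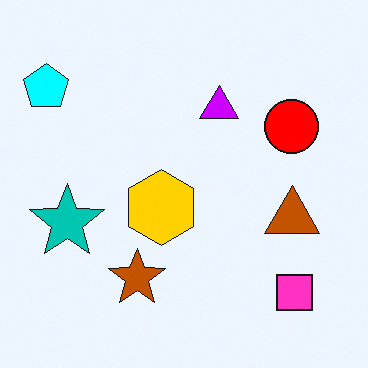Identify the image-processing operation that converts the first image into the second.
The transformation is: heavily oversaturated.

All colors are more vivid — a global saturation change.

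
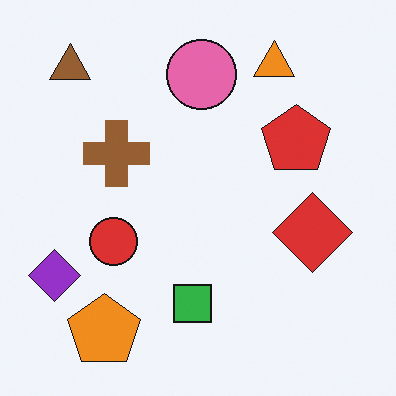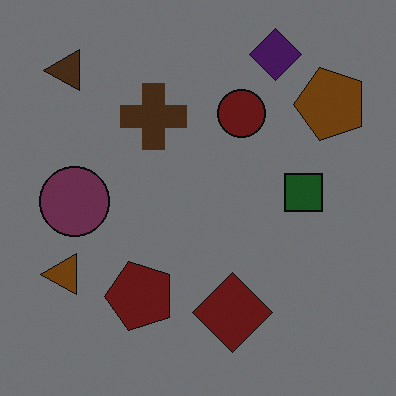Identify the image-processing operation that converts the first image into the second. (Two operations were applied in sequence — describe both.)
It was transposed (reflected across the top-left ↔ bottom-right diagonal), then substantially darkened.

Shapes have swapped their row and column positions — what was in the top-right is now in the bottom-left — a diagonal reflection. Every pixel — background and shapes alike — is uniformly darkened.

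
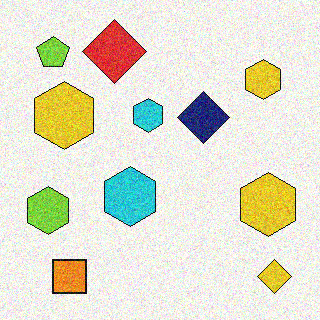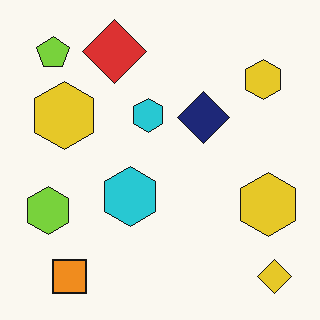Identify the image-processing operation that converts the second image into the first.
This is the original image degraded with visible gaussian noise.

Random speckle covers the whole image, including the flat background.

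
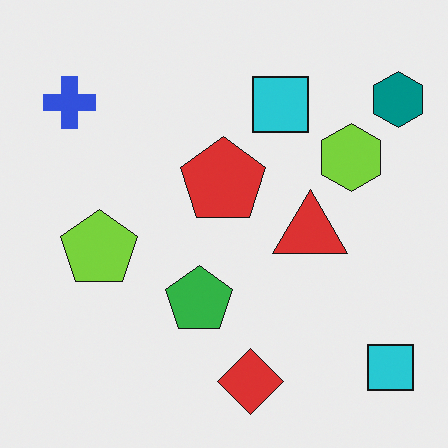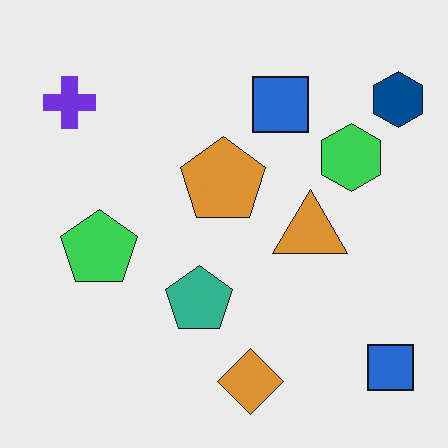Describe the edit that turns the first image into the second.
The second image is the first hue-shifted slightly.

Every shape's color has rotated by the same amount around the hue wheel — a uniform hue shift.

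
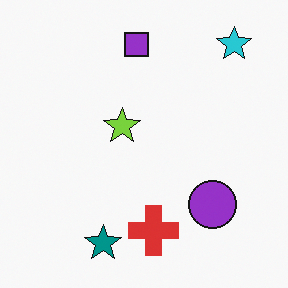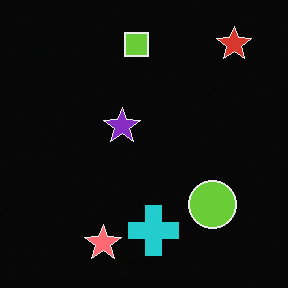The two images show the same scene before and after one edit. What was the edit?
Color-inverted (negative).

The light background has become dark and every shape's color is its complement — a photographic negative.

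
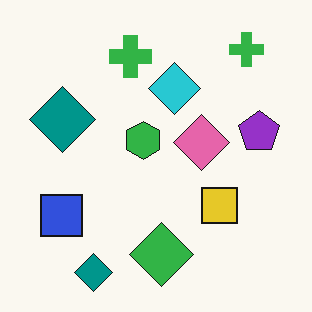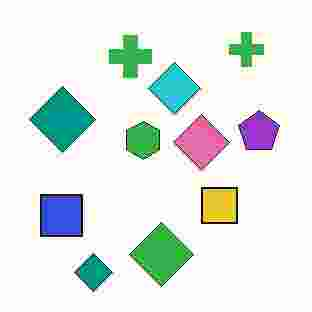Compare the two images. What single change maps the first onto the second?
The image was degraded with heavy JPEG compression.

Blocky 8×8 compression artifacts appear around shape edges and the flat background shows ringing — characteristic JPEG degradation.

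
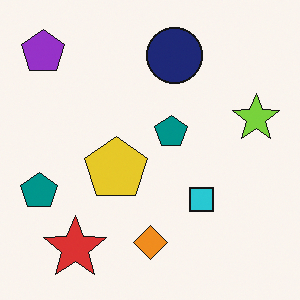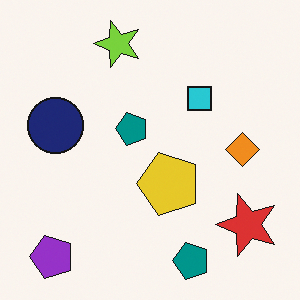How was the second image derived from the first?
The second image is the first rotated 90° counter-clockwise.

The purple pentagon sits in the top-left of the first image and the bottom-left of the second — consistent with a whole-image 90° counter-clockwise rotation.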